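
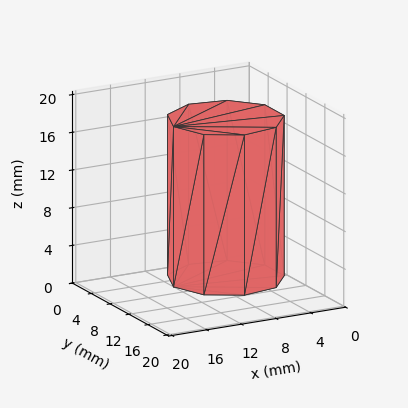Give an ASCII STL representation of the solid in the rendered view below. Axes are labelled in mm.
Reading the render: the shape is a regular 9-sided prism (a cylinder approximated with 9 flat sides), circumscribed radius ≈ 6 mm, height ≈ 17 mm (dimensions read to the nearest mm from the axis ticks). For the STL, each face is triangulated and given an outward normal.

solid part
  facet normal 0.0000 0.0000 -1.0000
    outer loop
      vertex 7.042 11.909 0.000
      vertex 10.596 9.857 0.000
      vertex 12.000 6.000 0.000
    endloop
  endfacet
  facet normal 0.0000 0.0000 -1.0000
    outer loop
      vertex 3.000 11.196 0.000
      vertex 7.042 11.909 0.000
      vertex 12.000 6.000 0.000
    endloop
  endfacet
  facet normal 0.0000 0.0000 -1.0000
    outer loop
      vertex 0.362 8.052 0.000
      vertex 3.000 11.196 0.000
      vertex 12.000 6.000 0.000
    endloop
  endfacet
  facet normal 0.0000 0.0000 -1.0000
    outer loop
      vertex 0.362 3.948 0.000
      vertex 0.362 8.052 0.000
      vertex 12.000 6.000 0.000
    endloop
  endfacet
  facet normal 0.0000 0.0000 -1.0000
    outer loop
      vertex 3.000 0.804 0.000
      vertex 0.362 3.948 0.000
      vertex 12.000 6.000 0.000
    endloop
  endfacet
  facet normal 0.0000 0.0000 -1.0000
    outer loop
      vertex 7.042 0.091 0.000
      vertex 3.000 0.804 0.000
      vertex 12.000 6.000 0.000
    endloop
  endfacet
  facet normal 0.0000 0.0000 -1.0000
    outer loop
      vertex 10.596 2.143 0.000
      vertex 7.042 0.091 0.000
      vertex 12.000 6.000 0.000
    endloop
  endfacet
  facet normal 0.0000 0.0000 1.0000
    outer loop
      vertex 12.000 6.000 17.000
      vertex 10.596 9.857 17.000
      vertex 7.042 11.909 17.000
    endloop
  endfacet
  facet normal 0.0000 0.0000 1.0000
    outer loop
      vertex 12.000 6.000 17.000
      vertex 7.042 11.909 17.000
      vertex 3.000 11.196 17.000
    endloop
  endfacet
  facet normal 0.0000 0.0000 1.0000
    outer loop
      vertex 12.000 6.000 17.000
      vertex 3.000 11.196 17.000
      vertex 0.362 8.052 17.000
    endloop
  endfacet
  facet normal 0.0000 0.0000 1.0000
    outer loop
      vertex 12.000 6.000 17.000
      vertex 0.362 8.052 17.000
      vertex 0.362 3.948 17.000
    endloop
  endfacet
  facet normal 0.0000 0.0000 1.0000
    outer loop
      vertex 12.000 6.000 17.000
      vertex 0.362 3.948 17.000
      vertex 3.000 0.804 17.000
    endloop
  endfacet
  facet normal 0.0000 0.0000 1.0000
    outer loop
      vertex 12.000 6.000 17.000
      vertex 3.000 0.804 17.000
      vertex 7.042 0.091 17.000
    endloop
  endfacet
  facet normal 0.0000 0.0000 1.0000
    outer loop
      vertex 12.000 6.000 17.000
      vertex 7.042 0.091 17.000
      vertex 10.596 2.143 17.000
    endloop
  endfacet
  facet normal 0.9397 0.3421 0.0000
    outer loop
      vertex 12.000 6.000 0.000
      vertex 10.596 9.857 0.000
      vertex 10.596 9.857 17.000
    endloop
  endfacet
  facet normal 0.9397 0.3421 0.0000
    outer loop
      vertex 12.000 6.000 0.000
      vertex 10.596 9.857 17.000
      vertex 12.000 6.000 17.000
    endloop
  endfacet
  facet normal 0.5000 0.8660 0.0000
    outer loop
      vertex 10.596 9.857 0.000
      vertex 7.042 11.909 0.000
      vertex 7.042 11.909 17.000
    endloop
  endfacet
  facet normal 0.5000 0.8660 0.0000
    outer loop
      vertex 10.596 9.857 0.000
      vertex 7.042 11.909 17.000
      vertex 10.596 9.857 17.000
    endloop
  endfacet
  facet normal -0.1737 0.9848 0.0000
    outer loop
      vertex 7.042 11.909 0.000
      vertex 3.000 11.196 0.000
      vertex 3.000 11.196 17.000
    endloop
  endfacet
  facet normal -0.1737 0.9848 0.0000
    outer loop
      vertex 7.042 11.909 0.000
      vertex 3.000 11.196 17.000
      vertex 7.042 11.909 17.000
    endloop
  endfacet
  facet normal -0.7661 0.6428 0.0000
    outer loop
      vertex 3.000 11.196 0.000
      vertex 0.362 8.052 0.000
      vertex 0.362 8.052 17.000
    endloop
  endfacet
  facet normal -0.7661 0.6428 0.0000
    outer loop
      vertex 3.000 11.196 0.000
      vertex 0.362 8.052 17.000
      vertex 3.000 11.196 17.000
    endloop
  endfacet
  facet normal -1.0000 0.0000 0.0000
    outer loop
      vertex 0.362 8.052 0.000
      vertex 0.362 3.948 0.000
      vertex 0.362 3.948 17.000
    endloop
  endfacet
  facet normal -1.0000 0.0000 0.0000
    outer loop
      vertex 0.362 8.052 0.000
      vertex 0.362 3.948 17.000
      vertex 0.362 8.052 17.000
    endloop
  endfacet
  facet normal -0.7661 -0.6428 0.0000
    outer loop
      vertex 0.362 3.948 0.000
      vertex 3.000 0.804 0.000
      vertex 3.000 0.804 17.000
    endloop
  endfacet
  facet normal -0.7661 -0.6428 0.0000
    outer loop
      vertex 0.362 3.948 0.000
      vertex 3.000 0.804 17.000
      vertex 0.362 3.948 17.000
    endloop
  endfacet
  facet normal -0.1737 -0.9848 0.0000
    outer loop
      vertex 3.000 0.804 0.000
      vertex 7.042 0.091 0.000
      vertex 7.042 0.091 17.000
    endloop
  endfacet
  facet normal -0.1737 -0.9848 0.0000
    outer loop
      vertex 3.000 0.804 0.000
      vertex 7.042 0.091 17.000
      vertex 3.000 0.804 17.000
    endloop
  endfacet
  facet normal 0.5000 -0.8660 0.0000
    outer loop
      vertex 7.042 0.091 0.000
      vertex 10.596 2.143 0.000
      vertex 10.596 2.143 17.000
    endloop
  endfacet
  facet normal 0.5000 -0.8660 0.0000
    outer loop
      vertex 7.042 0.091 0.000
      vertex 10.596 2.143 17.000
      vertex 7.042 0.091 17.000
    endloop
  endfacet
  facet normal 0.9397 -0.3421 0.0000
    outer loop
      vertex 10.596 2.143 0.000
      vertex 12.000 6.000 0.000
      vertex 12.000 6.000 17.000
    endloop
  endfacet
  facet normal 0.9397 -0.3421 0.0000
    outer loop
      vertex 10.596 2.143 0.000
      vertex 12.000 6.000 17.000
      vertex 10.596 2.143 17.000
    endloop
  endfacet
endsolid part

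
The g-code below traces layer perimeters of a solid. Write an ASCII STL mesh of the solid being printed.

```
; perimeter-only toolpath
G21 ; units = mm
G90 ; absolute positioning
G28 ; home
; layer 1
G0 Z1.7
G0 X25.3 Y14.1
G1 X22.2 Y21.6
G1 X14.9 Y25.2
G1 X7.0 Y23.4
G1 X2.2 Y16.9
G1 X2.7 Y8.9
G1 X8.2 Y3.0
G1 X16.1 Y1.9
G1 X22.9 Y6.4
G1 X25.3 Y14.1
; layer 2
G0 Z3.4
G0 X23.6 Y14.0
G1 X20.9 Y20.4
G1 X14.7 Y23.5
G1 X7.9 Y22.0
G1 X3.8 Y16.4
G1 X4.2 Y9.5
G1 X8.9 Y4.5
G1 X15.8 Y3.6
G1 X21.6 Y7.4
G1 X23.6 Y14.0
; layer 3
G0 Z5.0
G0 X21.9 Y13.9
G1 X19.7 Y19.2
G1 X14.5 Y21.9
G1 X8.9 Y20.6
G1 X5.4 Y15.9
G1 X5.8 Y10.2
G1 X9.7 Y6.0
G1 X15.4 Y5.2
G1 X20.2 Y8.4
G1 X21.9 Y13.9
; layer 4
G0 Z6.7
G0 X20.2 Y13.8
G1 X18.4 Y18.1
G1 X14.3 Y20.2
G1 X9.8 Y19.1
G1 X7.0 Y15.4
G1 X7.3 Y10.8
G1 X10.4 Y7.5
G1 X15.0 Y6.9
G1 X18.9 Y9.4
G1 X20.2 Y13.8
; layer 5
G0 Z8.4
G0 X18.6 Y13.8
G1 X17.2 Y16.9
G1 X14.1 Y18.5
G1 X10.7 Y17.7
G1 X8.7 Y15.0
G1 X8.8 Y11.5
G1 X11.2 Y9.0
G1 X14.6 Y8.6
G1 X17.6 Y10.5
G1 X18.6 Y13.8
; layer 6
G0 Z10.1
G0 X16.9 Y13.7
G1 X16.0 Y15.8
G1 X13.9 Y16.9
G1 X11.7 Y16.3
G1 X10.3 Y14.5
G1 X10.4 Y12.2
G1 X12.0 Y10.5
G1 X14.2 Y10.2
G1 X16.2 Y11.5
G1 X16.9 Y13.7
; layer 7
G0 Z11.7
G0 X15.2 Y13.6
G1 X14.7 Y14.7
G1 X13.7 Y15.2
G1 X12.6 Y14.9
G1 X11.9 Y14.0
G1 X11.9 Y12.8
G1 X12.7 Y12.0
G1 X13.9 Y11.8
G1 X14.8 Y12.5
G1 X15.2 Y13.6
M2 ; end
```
solid part
  facet normal 0.0000 0.0000 -1.0000
    outer loop
      vertex 15.1 26.9 0.0
      vertex 23.4 22.7 0.0
      vertex 27.0 14.2 0.0
    endloop
  endfacet
  facet normal 0.0000 0.0000 -1.0000
    outer loop
      vertex 6.1 24.8 0.0
      vertex 15.1 26.9 0.0
      vertex 27.0 14.2 0.0
    endloop
  endfacet
  facet normal 0.0000 0.0000 -1.0000
    outer loop
      vertex 0.6 17.4 0.0
      vertex 6.1 24.8 0.0
      vertex 27.0 14.2 0.0
    endloop
  endfacet
  facet normal 0.0000 0.0000 -1.0000
    outer loop
      vertex 1.1 8.2 0.0
      vertex 0.6 17.4 0.0
      vertex 27.0 14.2 0.0
    endloop
  endfacet
  facet normal 0.0000 0.0000 -1.0000
    outer loop
      vertex 7.4 1.5 0.0
      vertex 1.1 8.2 0.0
      vertex 27.0 14.2 0.0
    endloop
  endfacet
  facet normal 0.0000 0.0000 -1.0000
    outer loop
      vertex 16.5 0.3 0.0
      vertex 7.4 1.5 0.0
      vertex 27.0 14.2 0.0
    endloop
  endfacet
  facet normal 0.0000 0.0000 -1.0000
    outer loop
      vertex 24.3 5.4 0.0
      vertex 16.5 0.3 0.0
      vertex 27.0 14.2 0.0
    endloop
  endfacet
  facet normal 0.6682 0.2830 0.6880
    outer loop
      vertex 27.0 14.2 0.0
      vertex 23.4 22.7 0.0
      vertex 13.5 13.5 13.4
    endloop
  endfacet
  facet normal 0.3280 0.6481 0.6873
    outer loop
      vertex 23.4 22.7 0.0
      vertex 15.1 26.9 0.0
      vertex 13.5 13.5 13.4
    endloop
  endfacet
  facet normal -0.1650 0.7072 0.6875
    outer loop
      vertex 15.1 26.9 0.0
      vertex 6.1 24.8 0.0
      vertex 13.5 13.5 13.4
    endloop
  endfacet
  facet normal -0.5830 0.4333 0.6873
    outer loop
      vertex 6.1 24.8 0.0
      vertex 0.6 17.4 0.0
      vertex 13.5 13.5 13.4
    endloop
  endfacet
  facet normal -0.7256 -0.0394 0.6870
    outer loop
      vertex 0.6 17.4 0.0
      vertex 1.1 8.2 0.0
      vertex 13.5 13.5 13.4
    endloop
  endfacet
  facet normal -0.5295 -0.4979 0.6869
    outer loop
      vertex 1.1 8.2 0.0
      vertex 7.4 1.5 0.0
      vertex 13.5 13.5 13.4
    endloop
  endfacet
  facet normal -0.0949 -0.7197 0.6877
    outer loop
      vertex 7.4 1.5 0.0
      vertex 16.5 0.3 0.0
      vertex 13.5 13.5 13.4
    endloop
  endfacet
  facet normal 0.3974 -0.6077 0.6876
    outer loop
      vertex 16.5 0.3 0.0
      vertex 24.3 5.4 0.0
      vertex 13.5 13.5 13.4
    endloop
  endfacet
  facet normal 0.6939 -0.2129 0.6879
    outer loop
      vertex 24.3 5.4 0.0
      vertex 27.0 14.2 0.0
      vertex 13.5 13.5 13.4
    endloop
  endfacet
endsolid part

The G0 Z moves step by Δz≈1.7 mm. The G1 loops shrink linearly with z, so the solid tapers from its base footprint up to z≈13.4. Closing with a flat bottom cap and the tapered top and triangulating gives 16 facets — a regular 9-sided pyramid, base circumscribed radius ≈ 13.5 mm, apex at z ≈ 13.4 mm.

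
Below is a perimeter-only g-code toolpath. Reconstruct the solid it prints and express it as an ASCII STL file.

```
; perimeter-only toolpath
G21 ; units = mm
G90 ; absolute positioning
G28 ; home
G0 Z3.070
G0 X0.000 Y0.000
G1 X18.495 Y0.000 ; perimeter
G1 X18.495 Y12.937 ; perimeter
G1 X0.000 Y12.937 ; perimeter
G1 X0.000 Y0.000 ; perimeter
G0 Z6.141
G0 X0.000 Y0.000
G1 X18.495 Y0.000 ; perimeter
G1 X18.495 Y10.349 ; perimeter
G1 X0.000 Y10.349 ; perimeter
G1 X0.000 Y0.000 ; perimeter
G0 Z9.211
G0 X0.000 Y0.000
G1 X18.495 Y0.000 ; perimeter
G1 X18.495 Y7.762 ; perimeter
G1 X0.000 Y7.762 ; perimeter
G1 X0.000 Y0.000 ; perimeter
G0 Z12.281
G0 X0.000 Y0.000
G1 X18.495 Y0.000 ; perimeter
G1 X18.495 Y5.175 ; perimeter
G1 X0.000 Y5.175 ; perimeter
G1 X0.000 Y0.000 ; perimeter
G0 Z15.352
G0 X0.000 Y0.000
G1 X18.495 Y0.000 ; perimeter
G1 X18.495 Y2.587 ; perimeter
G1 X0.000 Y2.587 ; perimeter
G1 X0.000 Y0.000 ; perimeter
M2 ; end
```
solid part
  facet normal 0.0000 0.0000 -1.0000
    outer loop
      vertex 18.495 15.524 0.000
      vertex 18.495 0.000 0.000
      vertex 0.000 0.000 0.000
    endloop
  endfacet
  facet normal 0.0000 0.0000 -1.0000
    outer loop
      vertex 0.000 15.524 0.000
      vertex 18.495 15.524 0.000
      vertex 0.000 0.000 0.000
    endloop
  endfacet
  facet normal 0.0000 -1.0000 0.0000
    outer loop
      vertex 0.000 0.000 0.000
      vertex 18.495 0.000 0.000
      vertex 18.495 0.000 18.422
    endloop
  endfacet
  facet normal 0.0000 -1.0000 0.0000
    outer loop
      vertex 0.000 0.000 0.000
      vertex 18.495 0.000 18.422
      vertex 0.000 0.000 18.422
    endloop
  endfacet
  facet normal 0.0000 0.7647 0.6444
    outer loop
      vertex 0.000 0.000 18.422
      vertex 18.495 0.000 18.422
      vertex 18.495 15.524 0.000
    endloop
  endfacet
  facet normal 0.0000 0.7647 0.6444
    outer loop
      vertex 0.000 0.000 18.422
      vertex 18.495 15.524 0.000
      vertex 0.000 15.524 0.000
    endloop
  endfacet
  facet normal -1.0000 0.0000 0.0000
    outer loop
      vertex 0.000 0.000 18.422
      vertex 0.000 15.524 0.000
      vertex 0.000 0.000 0.000
    endloop
  endfacet
  facet normal 1.0000 0.0000 0.0000
    outer loop
      vertex 18.495 0.000 0.000
      vertex 18.495 15.524 0.000
      vertex 18.495 0.000 18.422
    endloop
  endfacet
endsolid part

The G0 Z moves step by Δz≈3.070 mm. The G1 loops shrink linearly with z, so the solid tapers from its base footprint up to z≈18.4. Closing with a flat bottom cap and the tapered top and triangulating gives 8 facets — a wedge (ramp): 18.5 × 15.5 mm base, rising to 18.4 mm along the y=0 edge and sloping linearly to z=0 at y=15.5.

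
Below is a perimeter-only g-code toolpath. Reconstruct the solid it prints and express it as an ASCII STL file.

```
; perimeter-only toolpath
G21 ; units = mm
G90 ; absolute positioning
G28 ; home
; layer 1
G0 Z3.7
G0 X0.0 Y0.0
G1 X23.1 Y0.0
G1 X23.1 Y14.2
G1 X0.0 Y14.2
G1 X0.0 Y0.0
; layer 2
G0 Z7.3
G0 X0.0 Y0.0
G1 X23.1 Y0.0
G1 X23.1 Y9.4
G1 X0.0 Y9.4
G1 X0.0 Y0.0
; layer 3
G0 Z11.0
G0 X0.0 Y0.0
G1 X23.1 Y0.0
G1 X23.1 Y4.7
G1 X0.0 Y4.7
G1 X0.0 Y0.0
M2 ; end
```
solid part
  facet normal 0.0000 0.0000 -1.0000
    outer loop
      vertex 23.1 18.9 0.0
      vertex 23.1 0.0 0.0
      vertex 0.0 0.0 0.0
    endloop
  endfacet
  facet normal 0.0000 0.0000 -1.0000
    outer loop
      vertex 0.0 18.9 0.0
      vertex 23.1 18.9 0.0
      vertex 0.0 0.0 0.0
    endloop
  endfacet
  facet normal 0.0000 -1.0000 0.0000
    outer loop
      vertex 0.0 0.0 0.0
      vertex 23.1 0.0 0.0
      vertex 23.1 0.0 14.7
    endloop
  endfacet
  facet normal 0.0000 -1.0000 0.0000
    outer loop
      vertex 0.0 0.0 0.0
      vertex 23.1 0.0 14.7
      vertex 0.0 0.0 14.7
    endloop
  endfacet
  facet normal 0.0000 0.6139 0.7894
    outer loop
      vertex 0.0 0.0 14.7
      vertex 23.1 0.0 14.7
      vertex 23.1 18.9 0.0
    endloop
  endfacet
  facet normal 0.0000 0.6139 0.7894
    outer loop
      vertex 0.0 0.0 14.7
      vertex 23.1 18.9 0.0
      vertex 0.0 18.9 0.0
    endloop
  endfacet
  facet normal -1.0000 0.0000 0.0000
    outer loop
      vertex 0.0 0.0 14.7
      vertex 0.0 18.9 0.0
      vertex 0.0 0.0 0.0
    endloop
  endfacet
  facet normal 1.0000 0.0000 0.0000
    outer loop
      vertex 23.1 0.0 0.0
      vertex 23.1 18.9 0.0
      vertex 23.1 0.0 14.7
    endloop
  endfacet
endsolid part

The G0 Z moves step by Δz≈3.7 mm. The G1 loops shrink linearly with z, so the solid tapers from its base footprint up to z≈14.7. Closing with a flat bottom cap and the tapered top and triangulating gives 8 facets — a wedge (ramp): 23.1 × 18.9 mm base, rising to 14.7 mm along the y=0 edge and sloping linearly to z=0 at y=18.9.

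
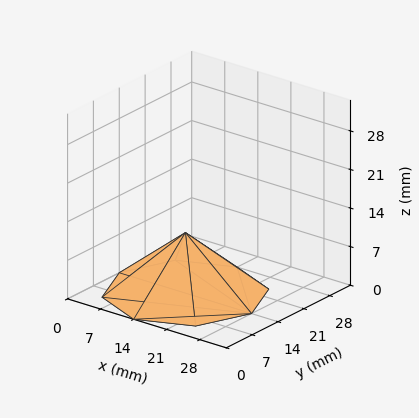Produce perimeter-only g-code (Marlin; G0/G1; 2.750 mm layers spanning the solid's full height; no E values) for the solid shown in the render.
Reading the render: the shape is a regular 8-sided pyramid, base circumscribed radius ≈ 14 mm, apex at z ≈ 11 mm (dimensions read to the nearest mm from the axis ticks). For the g-code, the solid's height is divided into equal slices at the stated Δz and each level perimeter traced with G1 moves after a G0 lift.

; perimeter-only toolpath
G21 ; units = mm
G90 ; absolute positioning
G28 ; home
; layer 1
G0 Z2.750
G0 X24.500 Y14.000
G1 X21.424 Y21.424
G1 X14.000 Y24.500
G1 X6.576 Y21.424
G1 X3.500 Y14.000
G1 X6.576 Y6.576
G1 X14.000 Y3.500
G1 X21.424 Y6.576
G1 X24.500 Y14.000
; layer 2
G0 Z5.500
G0 X21.000 Y14.000
G1 X18.950 Y18.950
G1 X14.000 Y21.000
G1 X9.050 Y18.950
G1 X7.000 Y14.000
G1 X9.050 Y9.050
G1 X14.000 Y7.000
G1 X18.950 Y9.050
G1 X21.000 Y14.000
; layer 3
G0 Z8.250
G0 X17.500 Y14.000
G1 X16.475 Y16.475
G1 X14.000 Y17.500
G1 X11.525 Y16.475
G1 X10.500 Y14.000
G1 X11.525 Y11.525
G1 X14.000 Y10.500
G1 X16.475 Y11.525
G1 X17.500 Y14.000
M2 ; end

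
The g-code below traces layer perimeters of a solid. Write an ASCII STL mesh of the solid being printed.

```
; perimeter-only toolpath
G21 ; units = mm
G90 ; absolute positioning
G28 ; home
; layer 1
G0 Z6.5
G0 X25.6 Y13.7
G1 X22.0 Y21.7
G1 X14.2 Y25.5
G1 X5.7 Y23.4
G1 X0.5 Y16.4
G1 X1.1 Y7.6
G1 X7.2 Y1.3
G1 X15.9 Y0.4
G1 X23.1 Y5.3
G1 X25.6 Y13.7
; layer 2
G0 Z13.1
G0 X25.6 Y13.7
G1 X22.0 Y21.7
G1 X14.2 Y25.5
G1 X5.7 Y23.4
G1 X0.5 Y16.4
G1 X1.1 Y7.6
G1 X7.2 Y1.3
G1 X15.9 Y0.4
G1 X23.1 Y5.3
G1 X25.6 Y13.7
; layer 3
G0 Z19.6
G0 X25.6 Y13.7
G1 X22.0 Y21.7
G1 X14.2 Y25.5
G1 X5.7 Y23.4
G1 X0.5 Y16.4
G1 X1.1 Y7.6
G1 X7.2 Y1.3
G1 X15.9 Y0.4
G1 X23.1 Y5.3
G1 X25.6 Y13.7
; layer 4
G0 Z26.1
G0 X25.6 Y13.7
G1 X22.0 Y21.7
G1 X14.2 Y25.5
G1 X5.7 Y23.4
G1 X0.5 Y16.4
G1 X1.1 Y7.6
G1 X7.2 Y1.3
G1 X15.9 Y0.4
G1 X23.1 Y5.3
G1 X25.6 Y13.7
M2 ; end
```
solid part
  facet normal 0.0000 0.0000 -1.0000
    outer loop
      vertex 14.2 25.5 0.0
      vertex 22.0 21.7 0.0
      vertex 25.6 13.7 0.0
    endloop
  endfacet
  facet normal 0.0000 0.0000 -1.0000
    outer loop
      vertex 5.7 23.4 0.0
      vertex 14.2 25.5 0.0
      vertex 25.6 13.7 0.0
    endloop
  endfacet
  facet normal 0.0000 0.0000 -1.0000
    outer loop
      vertex 0.5 16.4 0.0
      vertex 5.7 23.4 0.0
      vertex 25.6 13.7 0.0
    endloop
  endfacet
  facet normal 0.0000 0.0000 -1.0000
    outer loop
      vertex 1.1 7.6 0.0
      vertex 0.5 16.4 0.0
      vertex 25.6 13.7 0.0
    endloop
  endfacet
  facet normal 0.0000 0.0000 -1.0000
    outer loop
      vertex 7.2 1.3 0.0
      vertex 1.1 7.6 0.0
      vertex 25.6 13.7 0.0
    endloop
  endfacet
  facet normal 0.0000 0.0000 -1.0000
    outer loop
      vertex 15.9 0.4 0.0
      vertex 7.2 1.3 0.0
      vertex 25.6 13.7 0.0
    endloop
  endfacet
  facet normal 0.0000 0.0000 -1.0000
    outer loop
      vertex 23.1 5.3 0.0
      vertex 15.9 0.4 0.0
      vertex 25.6 13.7 0.0
    endloop
  endfacet
  facet normal 0.0000 0.0000 1.0000
    outer loop
      vertex 25.6 13.7 26.1
      vertex 22.0 21.7 26.1
      vertex 14.2 25.5 26.1
    endloop
  endfacet
  facet normal 0.0000 0.0000 1.0000
    outer loop
      vertex 25.6 13.7 26.1
      vertex 14.2 25.5 26.1
      vertex 5.7 23.4 26.1
    endloop
  endfacet
  facet normal 0.0000 0.0000 1.0000
    outer loop
      vertex 25.6 13.7 26.1
      vertex 5.7 23.4 26.1
      vertex 0.5 16.4 26.1
    endloop
  endfacet
  facet normal 0.0000 0.0000 1.0000
    outer loop
      vertex 25.6 13.7 26.1
      vertex 0.5 16.4 26.1
      vertex 1.1 7.6 26.1
    endloop
  endfacet
  facet normal 0.0000 0.0000 1.0000
    outer loop
      vertex 25.6 13.7 26.1
      vertex 1.1 7.6 26.1
      vertex 7.2 1.3 26.1
    endloop
  endfacet
  facet normal 0.0000 0.0000 1.0000
    outer loop
      vertex 25.6 13.7 26.1
      vertex 7.2 1.3 26.1
      vertex 15.9 0.4 26.1
    endloop
  endfacet
  facet normal 0.0000 0.0000 1.0000
    outer loop
      vertex 25.6 13.7 26.1
      vertex 15.9 0.4 26.1
      vertex 23.1 5.3 26.1
    endloop
  endfacet
  facet normal 0.9119 0.4104 0.0000
    outer loop
      vertex 25.6 13.7 0.0
      vertex 22.0 21.7 0.0
      vertex 22.0 21.7 26.1
    endloop
  endfacet
  facet normal 0.9119 0.4104 0.0000
    outer loop
      vertex 25.6 13.7 0.0
      vertex 22.0 21.7 26.1
      vertex 25.6 13.7 26.1
    endloop
  endfacet
  facet normal 0.4380 0.8990 0.0000
    outer loop
      vertex 22.0 21.7 0.0
      vertex 14.2 25.5 0.0
      vertex 14.2 25.5 26.1
    endloop
  endfacet
  facet normal 0.4380 0.8990 0.0000
    outer loop
      vertex 22.0 21.7 0.0
      vertex 14.2 25.5 26.1
      vertex 22.0 21.7 26.1
    endloop
  endfacet
  facet normal -0.2398 0.9708 0.0000
    outer loop
      vertex 14.2 25.5 0.0
      vertex 5.7 23.4 0.0
      vertex 5.7 23.4 26.1
    endloop
  endfacet
  facet normal -0.2398 0.9708 0.0000
    outer loop
      vertex 14.2 25.5 0.0
      vertex 5.7 23.4 26.1
      vertex 14.2 25.5 26.1
    endloop
  endfacet
  facet normal -0.8027 0.5963 0.0000
    outer loop
      vertex 5.7 23.4 0.0
      vertex 0.5 16.4 0.0
      vertex 0.5 16.4 26.1
    endloop
  endfacet
  facet normal -0.8027 0.5963 0.0000
    outer loop
      vertex 5.7 23.4 0.0
      vertex 0.5 16.4 26.1
      vertex 5.7 23.4 26.1
    endloop
  endfacet
  facet normal -0.9977 -0.0680 0.0000
    outer loop
      vertex 0.5 16.4 0.0
      vertex 1.1 7.6 0.0
      vertex 1.1 7.6 26.1
    endloop
  endfacet
  facet normal -0.9977 -0.0680 0.0000
    outer loop
      vertex 0.5 16.4 0.0
      vertex 1.1 7.6 26.1
      vertex 0.5 16.4 26.1
    endloop
  endfacet
  facet normal -0.7184 -0.6956 0.0000
    outer loop
      vertex 1.1 7.6 0.0
      vertex 7.2 1.3 0.0
      vertex 7.2 1.3 26.1
    endloop
  endfacet
  facet normal -0.7184 -0.6956 0.0000
    outer loop
      vertex 1.1 7.6 0.0
      vertex 7.2 1.3 26.1
      vertex 1.1 7.6 26.1
    endloop
  endfacet
  facet normal -0.1029 -0.9947 0.0000
    outer loop
      vertex 7.2 1.3 0.0
      vertex 15.9 0.4 0.0
      vertex 15.9 0.4 26.1
    endloop
  endfacet
  facet normal -0.1029 -0.9947 0.0000
    outer loop
      vertex 7.2 1.3 0.0
      vertex 15.9 0.4 26.1
      vertex 7.2 1.3 26.1
    endloop
  endfacet
  facet normal 0.5626 -0.8267 0.0000
    outer loop
      vertex 15.9 0.4 0.0
      vertex 23.1 5.3 0.0
      vertex 23.1 5.3 26.1
    endloop
  endfacet
  facet normal 0.5626 -0.8267 0.0000
    outer loop
      vertex 15.9 0.4 0.0
      vertex 23.1 5.3 26.1
      vertex 15.9 0.4 26.1
    endloop
  endfacet
  facet normal 0.9585 -0.2853 0.0000
    outer loop
      vertex 23.1 5.3 0.0
      vertex 25.6 13.7 0.0
      vertex 25.6 13.7 26.1
    endloop
  endfacet
  facet normal 0.9585 -0.2853 0.0000
    outer loop
      vertex 23.1 5.3 0.0
      vertex 25.6 13.7 26.1
      vertex 23.1 5.3 26.1
    endloop
  endfacet
endsolid part

The G0 Z moves step by Δz≈6.5 mm. Every layer's G1 loop is the same polygon, so the solid is a straight extrusion of it from z=0 to z≈26.1. Closing with flat bottom and top caps and triangulating gives 32 facets — a regular 9-sided prism (a cylinder approximated with 9 flat sides), circumscribed radius ≈ 12.8 mm, height ≈ 26.1 mm.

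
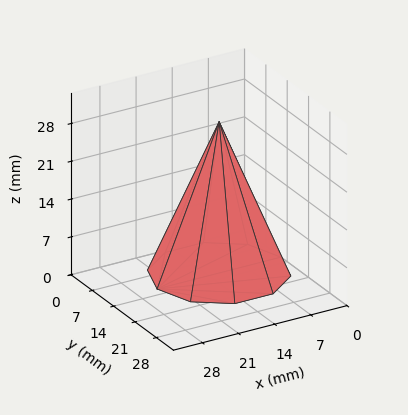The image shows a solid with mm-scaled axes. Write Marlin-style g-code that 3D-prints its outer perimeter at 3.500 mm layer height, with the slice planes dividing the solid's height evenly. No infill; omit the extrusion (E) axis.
Reading the render: the shape is a regular 10-sided pyramid, base circumscribed radius ≈ 12 mm, apex at z ≈ 28 mm (dimensions read to the nearest mm from the axis ticks). For the g-code, the solid's height is divided into equal slices at the stated Δz and each level perimeter traced with G1 moves after a G0 lift.

; perimeter-only toolpath
G21 ; units = mm
G90 ; absolute positioning
G28 ; home
; layer 1
G0 Z3.500
G0 X22.500 Y12.000
G1 X20.494 Y18.171
G1 X15.245 Y21.986
G1 X8.755 Y21.986
G1 X3.505 Y18.171
G1 X1.500 Y12.000
G1 X3.505 Y5.829
G1 X8.755 Y2.014
G1 X15.245 Y2.014
G1 X20.494 Y5.829
G1 X22.500 Y12.000
; layer 2
G0 Z7.000
G0 X21.000 Y12.000
G1 X19.281 Y17.290
G1 X14.781 Y20.560
G1 X9.219 Y20.560
G1 X4.719 Y17.290
G1 X3.000 Y12.000
G1 X4.719 Y6.710
G1 X9.219 Y3.440
G1 X14.781 Y3.440
G1 X19.281 Y6.710
G1 X21.000 Y12.000
; layer 3
G0 Z10.500
G0 X19.500 Y12.000
G1 X18.067 Y16.408
G1 X14.318 Y19.133
G1 X9.683 Y19.133
G1 X5.933 Y16.408
G1 X4.500 Y12.000
G1 X5.933 Y7.592
G1 X9.683 Y4.867
G1 X14.318 Y4.867
G1 X18.067 Y7.592
G1 X19.500 Y12.000
; layer 4
G0 Z14.000
G0 X18.000 Y12.000
G1 X16.854 Y15.527
G1 X13.854 Y17.706
G1 X10.146 Y17.706
G1 X7.146 Y15.527
G1 X6.000 Y12.000
G1 X7.146 Y8.473
G1 X10.146 Y6.293
G1 X13.854 Y6.293
G1 X16.854 Y8.473
G1 X18.000 Y12.000
; layer 5
G0 Z17.500
G0 X16.500 Y12.000
G1 X15.640 Y14.645
G1 X13.390 Y16.280
G1 X10.610 Y16.280
G1 X8.360 Y14.645
G1 X7.500 Y12.000
G1 X8.360 Y9.355
G1 X10.610 Y7.720
G1 X13.390 Y7.720
G1 X15.640 Y9.355
G1 X16.500 Y12.000
; layer 6
G0 Z21.000
G0 X15.000 Y12.000
G1 X14.427 Y13.763
G1 X12.927 Y14.853
G1 X11.073 Y14.853
G1 X9.573 Y13.763
G1 X9.000 Y12.000
G1 X9.573 Y10.237
G1 X11.073 Y9.147
G1 X12.927 Y9.147
G1 X14.427 Y10.237
G1 X15.000 Y12.000
; layer 7
G0 Z24.500
G0 X13.500 Y12.000
G1 X13.213 Y12.882
G1 X12.463 Y13.427
G1 X11.537 Y13.427
G1 X10.787 Y12.882
G1 X10.500 Y12.000
G1 X10.787 Y11.118
G1 X11.537 Y10.573
G1 X12.463 Y10.573
G1 X13.213 Y11.118
G1 X13.500 Y12.000
M2 ; end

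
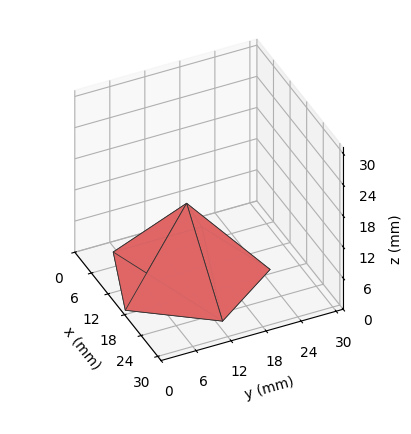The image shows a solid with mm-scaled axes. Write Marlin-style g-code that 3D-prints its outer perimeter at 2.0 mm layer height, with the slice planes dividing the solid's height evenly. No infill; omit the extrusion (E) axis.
Reading the render: the shape is a regular 5-sided pyramid, base circumscribed radius ≈ 13 mm, apex at z ≈ 14 mm (dimensions read to the nearest mm from the axis ticks). For the g-code, the solid's height is divided into equal slices at the stated Δz and each level perimeter traced with G1 moves after a G0 lift.

; perimeter-only toolpath
G21 ; units = mm
G90 ; absolute positioning
G28 ; home
; layer 1
G0 Z2.0
G0 X24.1 Y13.0
G1 X16.4 Y23.6
G1 X4.0 Y19.5
G1 X4.0 Y6.5
G1 X16.4 Y2.4
G1 X24.1 Y13.0
; layer 2
G0 Z4.0
G0 X22.3 Y13.0
G1 X15.9 Y21.9
G1 X5.5 Y18.4
G1 X5.5 Y7.6
G1 X15.9 Y4.1
G1 X22.3 Y13.0
; layer 3
G0 Z6.0
G0 X20.4 Y13.0
G1 X15.3 Y20.1
G1 X7.0 Y17.3
G1 X7.0 Y8.7
G1 X15.3 Y5.9
G1 X20.4 Y13.0
; layer 4
G0 Z8.0
G0 X18.6 Y13.0
G1 X14.7 Y18.3
G1 X8.5 Y16.3
G1 X8.5 Y9.7
G1 X14.7 Y7.7
G1 X18.6 Y13.0
; layer 5
G0 Z10.0
G0 X16.7 Y13.0
G1 X14.1 Y16.5
G1 X10.0 Y15.2
G1 X10.0 Y10.8
G1 X14.1 Y9.5
G1 X16.7 Y13.0
; layer 6
G0 Z12.0
G0 X14.9 Y13.0
G1 X13.6 Y14.8
G1 X11.5 Y14.1
G1 X11.5 Y11.9
G1 X13.6 Y11.2
G1 X14.9 Y13.0
M2 ; end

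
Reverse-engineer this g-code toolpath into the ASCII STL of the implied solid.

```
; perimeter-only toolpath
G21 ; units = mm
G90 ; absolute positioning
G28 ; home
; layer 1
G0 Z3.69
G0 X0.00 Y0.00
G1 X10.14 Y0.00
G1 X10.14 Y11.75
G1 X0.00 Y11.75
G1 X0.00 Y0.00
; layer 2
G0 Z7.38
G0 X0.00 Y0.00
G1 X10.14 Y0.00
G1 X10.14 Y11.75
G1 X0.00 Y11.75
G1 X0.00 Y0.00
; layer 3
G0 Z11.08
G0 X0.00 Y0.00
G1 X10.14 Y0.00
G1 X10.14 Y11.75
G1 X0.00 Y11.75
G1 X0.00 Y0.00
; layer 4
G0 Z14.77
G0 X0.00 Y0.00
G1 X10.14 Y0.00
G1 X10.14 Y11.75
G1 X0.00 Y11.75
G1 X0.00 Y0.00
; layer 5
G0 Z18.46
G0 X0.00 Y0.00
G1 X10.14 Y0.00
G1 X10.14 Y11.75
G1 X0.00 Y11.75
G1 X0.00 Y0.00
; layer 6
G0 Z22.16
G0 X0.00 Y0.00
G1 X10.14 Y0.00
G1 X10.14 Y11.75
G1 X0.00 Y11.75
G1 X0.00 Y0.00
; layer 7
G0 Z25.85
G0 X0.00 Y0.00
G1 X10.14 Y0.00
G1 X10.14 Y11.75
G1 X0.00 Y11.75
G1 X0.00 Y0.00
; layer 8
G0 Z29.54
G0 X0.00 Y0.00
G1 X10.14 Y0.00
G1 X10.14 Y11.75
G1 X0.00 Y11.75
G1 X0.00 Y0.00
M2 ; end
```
solid part
  facet normal 0.0000 0.0000 -1.0000
    outer loop
      vertex 10.14 11.75 0.00
      vertex 10.14 0.00 0.00
      vertex 0.00 0.00 0.00
    endloop
  endfacet
  facet normal 0.0000 0.0000 -1.0000
    outer loop
      vertex 0.00 11.75 0.00
      vertex 10.14 11.75 0.00
      vertex 0.00 0.00 0.00
    endloop
  endfacet
  facet normal 0.0000 0.0000 1.0000
    outer loop
      vertex 0.00 0.00 29.54
      vertex 10.14 0.00 29.54
      vertex 10.14 11.75 29.54
    endloop
  endfacet
  facet normal 0.0000 0.0000 1.0000
    outer loop
      vertex 0.00 0.00 29.54
      vertex 10.14 11.75 29.54
      vertex 0.00 11.75 29.54
    endloop
  endfacet
  facet normal 0.0000 -1.0000 0.0000
    outer loop
      vertex 0.00 0.00 0.00
      vertex 10.14 0.00 0.00
      vertex 10.14 0.00 29.54
    endloop
  endfacet
  facet normal 0.0000 -1.0000 0.0000
    outer loop
      vertex 0.00 0.00 0.00
      vertex 10.14 0.00 29.54
      vertex 0.00 0.00 29.54
    endloop
  endfacet
  facet normal 0.0000 1.0000 0.0000
    outer loop
      vertex 10.14 11.75 29.54
      vertex 10.14 11.75 0.00
      vertex 0.00 11.75 0.00
    endloop
  endfacet
  facet normal 0.0000 1.0000 0.0000
    outer loop
      vertex 0.00 11.75 29.54
      vertex 10.14 11.75 29.54
      vertex 0.00 11.75 0.00
    endloop
  endfacet
  facet normal -1.0000 0.0000 0.0000
    outer loop
      vertex 0.00 11.75 29.54
      vertex 0.00 11.75 0.00
      vertex 0.00 0.00 0.00
    endloop
  endfacet
  facet normal -1.0000 0.0000 0.0000
    outer loop
      vertex 0.00 0.00 29.54
      vertex 0.00 11.75 29.54
      vertex 0.00 0.00 0.00
    endloop
  endfacet
  facet normal 1.0000 0.0000 0.0000
    outer loop
      vertex 10.14 0.00 0.00
      vertex 10.14 11.75 0.00
      vertex 10.14 11.75 29.54
    endloop
  endfacet
  facet normal 1.0000 0.0000 0.0000
    outer loop
      vertex 10.14 0.00 0.00
      vertex 10.14 11.75 29.54
      vertex 10.14 0.00 29.54
    endloop
  endfacet
endsolid part

The G0 Z moves step by Δz≈3.69 mm. Every layer's G1 loop is the same polygon, so the solid is a straight extrusion of it from z=0 to z≈29.5. Closing with flat bottom and top caps and triangulating gives 12 facets — a rectangular box, roughly 10.1 × 11.8 mm footprint and 29.5 mm tall.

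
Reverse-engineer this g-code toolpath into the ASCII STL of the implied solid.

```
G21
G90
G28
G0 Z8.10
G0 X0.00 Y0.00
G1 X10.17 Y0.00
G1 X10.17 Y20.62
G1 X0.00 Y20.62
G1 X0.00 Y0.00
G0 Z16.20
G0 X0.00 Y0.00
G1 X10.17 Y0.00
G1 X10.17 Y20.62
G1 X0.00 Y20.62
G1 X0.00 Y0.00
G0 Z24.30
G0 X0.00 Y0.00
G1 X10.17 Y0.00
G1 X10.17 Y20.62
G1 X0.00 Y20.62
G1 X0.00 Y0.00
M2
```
solid part
  facet normal 0.0000 0.0000 -1.0000
    outer loop
      vertex 10.17 20.62 0.00
      vertex 10.17 0.00 0.00
      vertex 0.00 0.00 0.00
    endloop
  endfacet
  facet normal 0.0000 0.0000 -1.0000
    outer loop
      vertex 0.00 20.62 0.00
      vertex 10.17 20.62 0.00
      vertex 0.00 0.00 0.00
    endloop
  endfacet
  facet normal 0.0000 0.0000 1.0000
    outer loop
      vertex 0.00 0.00 24.30
      vertex 10.17 0.00 24.30
      vertex 10.17 20.62 24.30
    endloop
  endfacet
  facet normal 0.0000 0.0000 1.0000
    outer loop
      vertex 0.00 0.00 24.30
      vertex 10.17 20.62 24.30
      vertex 0.00 20.62 24.30
    endloop
  endfacet
  facet normal 0.0000 -1.0000 0.0000
    outer loop
      vertex 0.00 0.00 0.00
      vertex 10.17 0.00 0.00
      vertex 10.17 0.00 24.30
    endloop
  endfacet
  facet normal 0.0000 -1.0000 0.0000
    outer loop
      vertex 0.00 0.00 0.00
      vertex 10.17 0.00 24.30
      vertex 0.00 0.00 24.30
    endloop
  endfacet
  facet normal 0.0000 1.0000 0.0000
    outer loop
      vertex 10.17 20.62 24.30
      vertex 10.17 20.62 0.00
      vertex 0.00 20.62 0.00
    endloop
  endfacet
  facet normal 0.0000 1.0000 0.0000
    outer loop
      vertex 0.00 20.62 24.30
      vertex 10.17 20.62 24.30
      vertex 0.00 20.62 0.00
    endloop
  endfacet
  facet normal -1.0000 0.0000 0.0000
    outer loop
      vertex 0.00 20.62 24.30
      vertex 0.00 20.62 0.00
      vertex 0.00 0.00 0.00
    endloop
  endfacet
  facet normal -1.0000 0.0000 0.0000
    outer loop
      vertex 0.00 0.00 24.30
      vertex 0.00 20.62 24.30
      vertex 0.00 0.00 0.00
    endloop
  endfacet
  facet normal 1.0000 0.0000 0.0000
    outer loop
      vertex 10.17 0.00 0.00
      vertex 10.17 20.62 0.00
      vertex 10.17 20.62 24.30
    endloop
  endfacet
  facet normal 1.0000 0.0000 0.0000
    outer loop
      vertex 10.17 0.00 0.00
      vertex 10.17 20.62 24.30
      vertex 10.17 0.00 24.30
    endloop
  endfacet
endsolid part

The G0 Z moves step by Δz≈8.10 mm. Every layer's G1 loop is the same polygon, so the solid is a straight extrusion of it from z=0 to z≈24.3. Closing with flat bottom and top caps and triangulating gives 12 facets — a rectangular box, roughly 10.2 × 20.6 mm footprint and 24.3 mm tall.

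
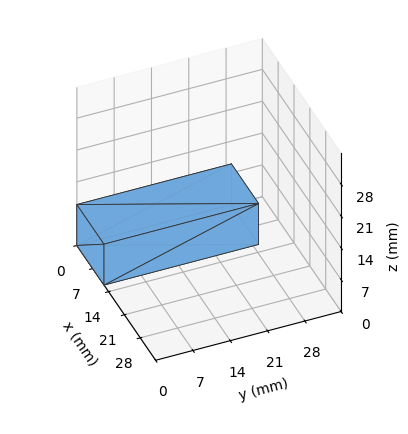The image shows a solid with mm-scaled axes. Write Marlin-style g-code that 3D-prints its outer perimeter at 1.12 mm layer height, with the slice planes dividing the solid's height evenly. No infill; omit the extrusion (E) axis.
Reading the render: the shape is a rectangular box, roughly 12 × 29 mm footprint and 9 mm tall (dimensions read to the nearest mm from the axis ticks). For the g-code, the solid's height is divided into equal slices at the stated Δz and each level perimeter traced with G1 moves after a G0 lift.

; perimeter-only toolpath
G21 ; units = mm
G90 ; absolute positioning
G28 ; home
; layer 1
G0 Z1.12
G0 X0.00 Y0.00
G1 X12.00 Y0.00
G1 X12.00 Y29.00
G1 X0.00 Y29.00
G1 X0.00 Y0.00
; layer 2
G0 Z2.25
G0 X0.00 Y0.00
G1 X12.00 Y0.00
G1 X12.00 Y29.00
G1 X0.00 Y29.00
G1 X0.00 Y0.00
; layer 3
G0 Z3.38
G0 X0.00 Y0.00
G1 X12.00 Y0.00
G1 X12.00 Y29.00
G1 X0.00 Y29.00
G1 X0.00 Y0.00
; layer 4
G0 Z4.50
G0 X0.00 Y0.00
G1 X12.00 Y0.00
G1 X12.00 Y29.00
G1 X0.00 Y29.00
G1 X0.00 Y0.00
; layer 5
G0 Z5.62
G0 X0.00 Y0.00
G1 X12.00 Y0.00
G1 X12.00 Y29.00
G1 X0.00 Y29.00
G1 X0.00 Y0.00
; layer 6
G0 Z6.75
G0 X0.00 Y0.00
G1 X12.00 Y0.00
G1 X12.00 Y29.00
G1 X0.00 Y29.00
G1 X0.00 Y0.00
; layer 7
G0 Z7.88
G0 X0.00 Y0.00
G1 X12.00 Y0.00
G1 X12.00 Y29.00
G1 X0.00 Y29.00
G1 X0.00 Y0.00
; layer 8
G0 Z9.00
G0 X0.00 Y0.00
G1 X12.00 Y0.00
G1 X12.00 Y29.00
G1 X0.00 Y29.00
G1 X0.00 Y0.00
M2 ; end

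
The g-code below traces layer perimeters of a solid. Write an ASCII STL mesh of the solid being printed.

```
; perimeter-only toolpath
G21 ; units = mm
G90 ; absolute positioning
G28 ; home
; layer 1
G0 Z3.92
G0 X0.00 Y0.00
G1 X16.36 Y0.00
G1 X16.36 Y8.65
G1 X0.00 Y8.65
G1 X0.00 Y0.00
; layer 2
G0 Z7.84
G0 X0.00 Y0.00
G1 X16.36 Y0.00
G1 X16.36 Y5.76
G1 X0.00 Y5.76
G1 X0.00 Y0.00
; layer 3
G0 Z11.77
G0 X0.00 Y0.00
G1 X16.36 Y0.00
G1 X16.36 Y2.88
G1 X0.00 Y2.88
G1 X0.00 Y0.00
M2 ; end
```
solid part
  facet normal 0.0000 0.0000 -1.0000
    outer loop
      vertex 16.36 11.53 0.00
      vertex 16.36 0.00 0.00
      vertex 0.00 0.00 0.00
    endloop
  endfacet
  facet normal 0.0000 0.0000 -1.0000
    outer loop
      vertex 0.00 11.53 0.00
      vertex 16.36 11.53 0.00
      vertex 0.00 0.00 0.00
    endloop
  endfacet
  facet normal 0.0000 -1.0000 0.0000
    outer loop
      vertex 0.00 0.00 0.00
      vertex 16.36 0.00 0.00
      vertex 16.36 0.00 15.69
    endloop
  endfacet
  facet normal 0.0000 -1.0000 0.0000
    outer loop
      vertex 0.00 0.00 0.00
      vertex 16.36 0.00 15.69
      vertex 0.00 0.00 15.69
    endloop
  endfacet
  facet normal 0.0000 0.8058 0.5922
    outer loop
      vertex 0.00 0.00 15.69
      vertex 16.36 0.00 15.69
      vertex 16.36 11.53 0.00
    endloop
  endfacet
  facet normal 0.0000 0.8058 0.5922
    outer loop
      vertex 0.00 0.00 15.69
      vertex 16.36 11.53 0.00
      vertex 0.00 11.53 0.00
    endloop
  endfacet
  facet normal -1.0000 0.0000 0.0000
    outer loop
      vertex 0.00 0.00 15.69
      vertex 0.00 11.53 0.00
      vertex 0.00 0.00 0.00
    endloop
  endfacet
  facet normal 1.0000 0.0000 0.0000
    outer loop
      vertex 16.36 0.00 0.00
      vertex 16.36 11.53 0.00
      vertex 16.36 0.00 15.69
    endloop
  endfacet
endsolid part

The G0 Z moves step by Δz≈3.92 mm. The G1 loops shrink linearly with z, so the solid tapers from its base footprint up to z≈15.7. Closing with a flat bottom cap and the tapered top and triangulating gives 8 facets — a wedge (ramp): 16.4 × 11.5 mm base, rising to 15.7 mm along the y=0 edge and sloping linearly to z=0 at y=11.5.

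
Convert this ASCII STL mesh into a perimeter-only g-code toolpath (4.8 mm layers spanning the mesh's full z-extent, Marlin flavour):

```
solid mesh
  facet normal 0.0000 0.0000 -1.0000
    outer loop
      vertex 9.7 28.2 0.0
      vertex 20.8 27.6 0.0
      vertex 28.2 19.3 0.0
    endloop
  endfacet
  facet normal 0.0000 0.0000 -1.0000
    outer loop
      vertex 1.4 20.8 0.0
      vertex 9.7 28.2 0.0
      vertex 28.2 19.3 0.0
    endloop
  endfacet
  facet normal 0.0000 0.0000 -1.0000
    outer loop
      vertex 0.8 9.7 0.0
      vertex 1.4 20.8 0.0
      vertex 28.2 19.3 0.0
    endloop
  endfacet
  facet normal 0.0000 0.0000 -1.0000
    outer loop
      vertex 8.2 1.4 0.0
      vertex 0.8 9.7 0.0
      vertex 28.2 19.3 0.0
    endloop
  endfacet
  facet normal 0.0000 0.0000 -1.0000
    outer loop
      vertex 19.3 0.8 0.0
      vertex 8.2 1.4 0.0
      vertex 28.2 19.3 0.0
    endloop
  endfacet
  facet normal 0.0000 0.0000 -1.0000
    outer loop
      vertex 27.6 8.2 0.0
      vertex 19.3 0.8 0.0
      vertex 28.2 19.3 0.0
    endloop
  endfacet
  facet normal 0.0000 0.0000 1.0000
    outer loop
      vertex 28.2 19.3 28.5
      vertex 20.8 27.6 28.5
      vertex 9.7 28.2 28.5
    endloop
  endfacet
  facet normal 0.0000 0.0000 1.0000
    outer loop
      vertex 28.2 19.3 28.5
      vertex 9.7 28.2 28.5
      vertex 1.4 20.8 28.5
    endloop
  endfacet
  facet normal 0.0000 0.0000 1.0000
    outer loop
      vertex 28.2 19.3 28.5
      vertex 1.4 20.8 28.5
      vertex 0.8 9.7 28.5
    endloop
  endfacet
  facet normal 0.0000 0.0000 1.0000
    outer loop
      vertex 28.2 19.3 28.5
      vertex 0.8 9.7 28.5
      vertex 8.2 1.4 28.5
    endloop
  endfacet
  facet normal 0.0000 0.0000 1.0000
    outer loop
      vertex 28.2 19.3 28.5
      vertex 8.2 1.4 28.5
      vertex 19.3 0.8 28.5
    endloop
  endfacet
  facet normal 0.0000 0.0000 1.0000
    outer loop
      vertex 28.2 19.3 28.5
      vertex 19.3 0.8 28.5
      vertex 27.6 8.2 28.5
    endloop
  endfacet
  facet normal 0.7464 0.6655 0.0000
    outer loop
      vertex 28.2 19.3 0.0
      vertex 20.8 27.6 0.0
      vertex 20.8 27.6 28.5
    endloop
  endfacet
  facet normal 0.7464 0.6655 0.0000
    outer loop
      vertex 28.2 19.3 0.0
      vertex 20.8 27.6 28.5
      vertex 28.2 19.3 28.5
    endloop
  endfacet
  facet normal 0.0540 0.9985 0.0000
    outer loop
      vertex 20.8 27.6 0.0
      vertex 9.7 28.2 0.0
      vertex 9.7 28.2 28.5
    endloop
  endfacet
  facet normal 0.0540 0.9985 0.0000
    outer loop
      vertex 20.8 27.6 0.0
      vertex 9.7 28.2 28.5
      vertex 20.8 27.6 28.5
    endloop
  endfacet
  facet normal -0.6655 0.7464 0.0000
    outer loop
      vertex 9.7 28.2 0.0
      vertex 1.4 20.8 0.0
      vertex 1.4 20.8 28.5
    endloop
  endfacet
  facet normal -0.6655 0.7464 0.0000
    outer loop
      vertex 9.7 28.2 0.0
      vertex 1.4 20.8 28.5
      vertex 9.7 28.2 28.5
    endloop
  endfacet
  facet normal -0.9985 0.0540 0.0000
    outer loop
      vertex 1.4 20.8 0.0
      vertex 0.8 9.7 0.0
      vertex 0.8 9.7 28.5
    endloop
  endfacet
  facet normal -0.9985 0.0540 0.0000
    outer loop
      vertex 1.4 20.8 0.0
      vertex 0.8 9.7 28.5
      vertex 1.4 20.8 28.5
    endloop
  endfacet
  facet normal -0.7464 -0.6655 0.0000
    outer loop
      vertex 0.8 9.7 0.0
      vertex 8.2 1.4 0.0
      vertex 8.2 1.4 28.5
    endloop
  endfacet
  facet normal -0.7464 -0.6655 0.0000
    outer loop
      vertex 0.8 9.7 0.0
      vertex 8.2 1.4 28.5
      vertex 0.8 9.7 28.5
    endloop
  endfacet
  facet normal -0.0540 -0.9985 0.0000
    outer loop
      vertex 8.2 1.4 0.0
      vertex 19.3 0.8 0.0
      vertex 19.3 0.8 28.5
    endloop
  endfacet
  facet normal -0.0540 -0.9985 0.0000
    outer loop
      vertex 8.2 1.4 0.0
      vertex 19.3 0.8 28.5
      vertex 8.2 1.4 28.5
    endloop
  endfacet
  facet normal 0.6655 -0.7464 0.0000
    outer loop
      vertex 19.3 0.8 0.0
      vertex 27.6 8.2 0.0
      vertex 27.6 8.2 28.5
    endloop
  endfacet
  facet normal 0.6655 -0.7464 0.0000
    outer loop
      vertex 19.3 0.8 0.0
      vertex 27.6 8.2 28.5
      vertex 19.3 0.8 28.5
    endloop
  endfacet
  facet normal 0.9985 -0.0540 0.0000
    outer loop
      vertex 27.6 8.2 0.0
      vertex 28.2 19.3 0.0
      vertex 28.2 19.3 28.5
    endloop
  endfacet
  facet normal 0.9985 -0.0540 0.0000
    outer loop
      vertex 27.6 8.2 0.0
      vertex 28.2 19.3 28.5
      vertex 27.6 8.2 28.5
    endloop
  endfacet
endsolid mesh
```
; perimeter-only toolpath
G21 ; units = mm
G90 ; absolute positioning
G28 ; home
; layer 1
G0 Z4.8
G0 X28.2 Y19.3
G1 X20.8 Y27.6
G1 X9.7 Y28.2
G1 X1.4 Y20.8
G1 X0.8 Y9.7
G1 X8.2 Y1.4
G1 X19.3 Y0.8
G1 X27.6 Y8.2
G1 X28.2 Y19.3
; layer 2
G0 Z9.5
G0 X28.2 Y19.3
G1 X20.8 Y27.6
G1 X9.7 Y28.2
G1 X1.4 Y20.8
G1 X0.8 Y9.7
G1 X8.2 Y1.4
G1 X19.3 Y0.8
G1 X27.6 Y8.2
G1 X28.2 Y19.3
; layer 3
G0 Z14.2
G0 X28.2 Y19.3
G1 X20.8 Y27.6
G1 X9.7 Y28.2
G1 X1.4 Y20.8
G1 X0.8 Y9.7
G1 X8.2 Y1.4
G1 X19.3 Y0.8
G1 X27.6 Y8.2
G1 X28.2 Y19.3
; layer 4
G0 Z19.0
G0 X28.2 Y19.3
G1 X20.8 Y27.6
G1 X9.7 Y28.2
G1 X1.4 Y20.8
G1 X0.8 Y9.7
G1 X8.2 Y1.4
G1 X19.3 Y0.8
G1 X27.6 Y8.2
G1 X28.2 Y19.3
; layer 5
G0 Z23.8
G0 X28.2 Y19.3
G1 X20.8 Y27.6
G1 X9.7 Y28.2
G1 X1.4 Y20.8
G1 X0.8 Y9.7
G1 X8.2 Y1.4
G1 X19.3 Y0.8
G1 X27.6 Y8.2
G1 X28.2 Y19.3
; layer 6
G0 Z28.5
G0 X28.2 Y19.3
G1 X20.8 Y27.6
G1 X9.7 Y28.2
G1 X1.4 Y20.8
G1 X0.8 Y9.7
G1 X8.2 Y1.4
G1 X19.3 Y0.8
G1 X27.6 Y8.2
G1 X28.2 Y19.3
M2 ; end

The solid is a regular 8-sided prism (a cylinder approximated with 8 flat sides), circumscribed radius ≈ 14.5 mm, height ≈ 28.5 mm. Slicing at Δz = 4.8 mm — 6 equal slices spanning the solid's height, so layer i sits at z = i·h/6 — gives 6 non-empty perimeters. Each is a 8-segment closed polygon; G0 lifts to the layer z and rapids to the start vertex, then G1 traces the edges.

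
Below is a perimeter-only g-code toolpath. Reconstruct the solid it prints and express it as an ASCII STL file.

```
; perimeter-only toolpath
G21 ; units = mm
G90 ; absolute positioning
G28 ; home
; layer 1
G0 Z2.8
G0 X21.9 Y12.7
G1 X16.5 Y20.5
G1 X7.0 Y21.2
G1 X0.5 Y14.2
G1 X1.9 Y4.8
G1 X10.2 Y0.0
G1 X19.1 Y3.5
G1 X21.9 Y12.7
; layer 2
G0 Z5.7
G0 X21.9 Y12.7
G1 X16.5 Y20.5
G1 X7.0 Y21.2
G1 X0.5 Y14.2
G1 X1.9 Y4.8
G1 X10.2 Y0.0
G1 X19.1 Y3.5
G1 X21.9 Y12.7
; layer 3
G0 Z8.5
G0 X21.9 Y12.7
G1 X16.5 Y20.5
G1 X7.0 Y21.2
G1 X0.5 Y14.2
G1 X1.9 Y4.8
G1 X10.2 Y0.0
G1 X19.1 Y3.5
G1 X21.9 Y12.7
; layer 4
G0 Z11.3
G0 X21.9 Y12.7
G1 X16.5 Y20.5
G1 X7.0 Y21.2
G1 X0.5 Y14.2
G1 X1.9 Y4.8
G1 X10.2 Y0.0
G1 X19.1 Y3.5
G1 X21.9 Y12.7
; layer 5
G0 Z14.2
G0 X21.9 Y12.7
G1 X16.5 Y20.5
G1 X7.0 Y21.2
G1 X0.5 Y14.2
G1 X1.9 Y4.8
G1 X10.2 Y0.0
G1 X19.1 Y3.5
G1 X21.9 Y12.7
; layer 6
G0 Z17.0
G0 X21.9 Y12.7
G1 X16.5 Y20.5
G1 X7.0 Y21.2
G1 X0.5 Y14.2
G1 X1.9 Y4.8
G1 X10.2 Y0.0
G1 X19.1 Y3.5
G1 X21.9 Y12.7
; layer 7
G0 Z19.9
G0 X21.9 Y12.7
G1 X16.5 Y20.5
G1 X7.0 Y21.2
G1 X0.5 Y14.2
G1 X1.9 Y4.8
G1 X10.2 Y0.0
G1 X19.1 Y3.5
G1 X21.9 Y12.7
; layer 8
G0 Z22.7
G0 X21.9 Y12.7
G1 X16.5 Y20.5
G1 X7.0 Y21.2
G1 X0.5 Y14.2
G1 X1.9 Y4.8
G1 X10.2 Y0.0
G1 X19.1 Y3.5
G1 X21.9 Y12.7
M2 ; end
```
solid part
  facet normal 0.0000 0.0000 -1.0000
    outer loop
      vertex 7.0 21.2 0.0
      vertex 16.5 20.5 0.0
      vertex 21.9 12.7 0.0
    endloop
  endfacet
  facet normal 0.0000 0.0000 -1.0000
    outer loop
      vertex 0.5 14.2 0.0
      vertex 7.0 21.2 0.0
      vertex 21.9 12.7 0.0
    endloop
  endfacet
  facet normal 0.0000 0.0000 -1.0000
    outer loop
      vertex 1.9 4.8 0.0
      vertex 0.5 14.2 0.0
      vertex 21.9 12.7 0.0
    endloop
  endfacet
  facet normal 0.0000 0.0000 -1.0000
    outer loop
      vertex 10.2 0.0 0.0
      vertex 1.9 4.8 0.0
      vertex 21.9 12.7 0.0
    endloop
  endfacet
  facet normal 0.0000 0.0000 -1.0000
    outer loop
      vertex 19.1 3.5 0.0
      vertex 10.2 0.0 0.0
      vertex 21.9 12.7 0.0
    endloop
  endfacet
  facet normal 0.0000 0.0000 1.0000
    outer loop
      vertex 21.9 12.7 22.7
      vertex 16.5 20.5 22.7
      vertex 7.0 21.2 22.7
    endloop
  endfacet
  facet normal 0.0000 0.0000 1.0000
    outer loop
      vertex 21.9 12.7 22.7
      vertex 7.0 21.2 22.7
      vertex 0.5 14.2 22.7
    endloop
  endfacet
  facet normal 0.0000 0.0000 1.0000
    outer loop
      vertex 21.9 12.7 22.7
      vertex 0.5 14.2 22.7
      vertex 1.9 4.8 22.7
    endloop
  endfacet
  facet normal 0.0000 0.0000 1.0000
    outer loop
      vertex 21.9 12.7 22.7
      vertex 1.9 4.8 22.7
      vertex 10.2 0.0 22.7
    endloop
  endfacet
  facet normal 0.0000 0.0000 1.0000
    outer loop
      vertex 21.9 12.7 22.7
      vertex 10.2 0.0 22.7
      vertex 19.1 3.5 22.7
    endloop
  endfacet
  facet normal 0.8222 0.5692 0.0000
    outer loop
      vertex 21.9 12.7 0.0
      vertex 16.5 20.5 0.0
      vertex 16.5 20.5 22.7
    endloop
  endfacet
  facet normal 0.8222 0.5692 0.0000
    outer loop
      vertex 21.9 12.7 0.0
      vertex 16.5 20.5 22.7
      vertex 21.9 12.7 22.7
    endloop
  endfacet
  facet normal 0.0735 0.9973 0.0000
    outer loop
      vertex 16.5 20.5 0.0
      vertex 7.0 21.2 0.0
      vertex 7.0 21.2 22.7
    endloop
  endfacet
  facet normal 0.0735 0.9973 0.0000
    outer loop
      vertex 16.5 20.5 0.0
      vertex 7.0 21.2 22.7
      vertex 16.5 20.5 22.7
    endloop
  endfacet
  facet normal -0.7328 0.6805 0.0000
    outer loop
      vertex 7.0 21.2 0.0
      vertex 0.5 14.2 0.0
      vertex 0.5 14.2 22.7
    endloop
  endfacet
  facet normal -0.7328 0.6805 0.0000
    outer loop
      vertex 7.0 21.2 0.0
      vertex 0.5 14.2 22.7
      vertex 7.0 21.2 22.7
    endloop
  endfacet
  facet normal -0.9891 -0.1473 0.0000
    outer loop
      vertex 0.5 14.2 0.0
      vertex 1.9 4.8 0.0
      vertex 1.9 4.8 22.7
    endloop
  endfacet
  facet normal -0.9891 -0.1473 0.0000
    outer loop
      vertex 0.5 14.2 0.0
      vertex 1.9 4.8 22.7
      vertex 0.5 14.2 22.7
    endloop
  endfacet
  facet normal -0.5006 -0.8657 0.0000
    outer loop
      vertex 1.9 4.8 0.0
      vertex 10.2 0.0 0.0
      vertex 10.2 0.0 22.7
    endloop
  endfacet
  facet normal -0.5006 -0.8657 0.0000
    outer loop
      vertex 1.9 4.8 0.0
      vertex 10.2 0.0 22.7
      vertex 1.9 4.8 22.7
    endloop
  endfacet
  facet normal 0.3660 -0.9306 0.0000
    outer loop
      vertex 10.2 0.0 0.0
      vertex 19.1 3.5 0.0
      vertex 19.1 3.5 22.7
    endloop
  endfacet
  facet normal 0.3660 -0.9306 0.0000
    outer loop
      vertex 10.2 0.0 0.0
      vertex 19.1 3.5 22.7
      vertex 10.2 0.0 22.7
    endloop
  endfacet
  facet normal 0.9567 -0.2912 0.0000
    outer loop
      vertex 19.1 3.5 0.0
      vertex 21.9 12.7 0.0
      vertex 21.9 12.7 22.7
    endloop
  endfacet
  facet normal 0.9567 -0.2912 0.0000
    outer loop
      vertex 19.1 3.5 0.0
      vertex 21.9 12.7 22.7
      vertex 19.1 3.5 22.7
    endloop
  endfacet
endsolid part

The G0 Z moves step by Δz≈2.8 mm. Every layer's G1 loop is the same polygon, so the solid is a straight extrusion of it from z=0 to z≈22.7. Closing with flat bottom and top caps and triangulating gives 24 facets — a regular 7-sided prism (a cylinder approximated with 7 flat sides), circumscribed radius ≈ 11 mm, height ≈ 22.7 mm.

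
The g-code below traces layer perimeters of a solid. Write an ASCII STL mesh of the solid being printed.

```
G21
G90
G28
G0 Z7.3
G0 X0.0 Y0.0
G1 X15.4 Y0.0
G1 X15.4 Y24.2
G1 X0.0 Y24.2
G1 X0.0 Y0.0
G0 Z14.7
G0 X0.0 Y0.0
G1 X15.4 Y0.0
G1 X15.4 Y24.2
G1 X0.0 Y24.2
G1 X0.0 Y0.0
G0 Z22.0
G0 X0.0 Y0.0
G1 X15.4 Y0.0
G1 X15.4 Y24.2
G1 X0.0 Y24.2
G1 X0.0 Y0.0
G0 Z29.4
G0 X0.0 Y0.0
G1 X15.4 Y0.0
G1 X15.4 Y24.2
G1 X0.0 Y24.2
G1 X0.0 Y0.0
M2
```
solid part
  facet normal 0.0000 0.0000 -1.0000
    outer loop
      vertex 15.4 24.2 0.0
      vertex 15.4 0.0 0.0
      vertex 0.0 0.0 0.0
    endloop
  endfacet
  facet normal 0.0000 0.0000 -1.0000
    outer loop
      vertex 0.0 24.2 0.0
      vertex 15.4 24.2 0.0
      vertex 0.0 0.0 0.0
    endloop
  endfacet
  facet normal 0.0000 0.0000 1.0000
    outer loop
      vertex 0.0 0.0 29.4
      vertex 15.4 0.0 29.4
      vertex 15.4 24.2 29.4
    endloop
  endfacet
  facet normal 0.0000 0.0000 1.0000
    outer loop
      vertex 0.0 0.0 29.4
      vertex 15.4 24.2 29.4
      vertex 0.0 24.2 29.4
    endloop
  endfacet
  facet normal 0.0000 -1.0000 0.0000
    outer loop
      vertex 0.0 0.0 0.0
      vertex 15.4 0.0 0.0
      vertex 15.4 0.0 29.4
    endloop
  endfacet
  facet normal 0.0000 -1.0000 0.0000
    outer loop
      vertex 0.0 0.0 0.0
      vertex 15.4 0.0 29.4
      vertex 0.0 0.0 29.4
    endloop
  endfacet
  facet normal 0.0000 1.0000 0.0000
    outer loop
      vertex 15.4 24.2 29.4
      vertex 15.4 24.2 0.0
      vertex 0.0 24.2 0.0
    endloop
  endfacet
  facet normal 0.0000 1.0000 0.0000
    outer loop
      vertex 0.0 24.2 29.4
      vertex 15.4 24.2 29.4
      vertex 0.0 24.2 0.0
    endloop
  endfacet
  facet normal -1.0000 0.0000 0.0000
    outer loop
      vertex 0.0 24.2 29.4
      vertex 0.0 24.2 0.0
      vertex 0.0 0.0 0.0
    endloop
  endfacet
  facet normal -1.0000 0.0000 0.0000
    outer loop
      vertex 0.0 0.0 29.4
      vertex 0.0 24.2 29.4
      vertex 0.0 0.0 0.0
    endloop
  endfacet
  facet normal 1.0000 0.0000 0.0000
    outer loop
      vertex 15.4 0.0 0.0
      vertex 15.4 24.2 0.0
      vertex 15.4 24.2 29.4
    endloop
  endfacet
  facet normal 1.0000 0.0000 0.0000
    outer loop
      vertex 15.4 0.0 0.0
      vertex 15.4 24.2 29.4
      vertex 15.4 0.0 29.4
    endloop
  endfacet
endsolid part

The G0 Z moves step by Δz≈7.3 mm. Every layer's G1 loop is the same polygon, so the solid is a straight extrusion of it from z=0 to z≈29.4. Closing with flat bottom and top caps and triangulating gives 12 facets — a rectangular box, roughly 15.4 × 24.2 mm footprint and 29.4 mm tall.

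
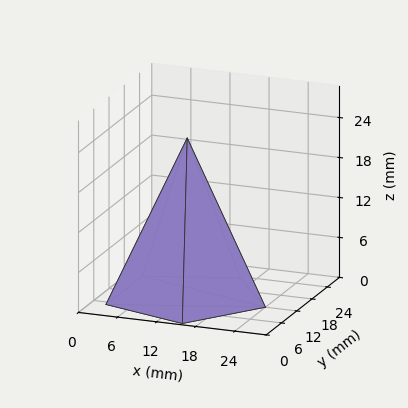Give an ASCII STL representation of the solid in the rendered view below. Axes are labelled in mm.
Reading the render: the shape is a regular 5-sided pyramid, base circumscribed radius ≈ 12 mm, apex at z ≈ 24 mm (dimensions read to the nearest mm from the axis ticks). For the STL, each face is triangulated and given an outward normal.

solid part
  facet normal 0.0000 0.0000 -1.0000
    outer loop
      vertex 2.3 19.1 0.0
      vertex 15.7 23.4 0.0
      vertex 24.0 12.0 0.0
    endloop
  endfacet
  facet normal 0.0000 0.0000 -1.0000
    outer loop
      vertex 2.3 4.9 0.0
      vertex 2.3 19.1 0.0
      vertex 24.0 12.0 0.0
    endloop
  endfacet
  facet normal 0.0000 0.0000 -1.0000
    outer loop
      vertex 15.7 0.6 0.0
      vertex 2.3 4.9 0.0
      vertex 24.0 12.0 0.0
    endloop
  endfacet
  facet normal 0.7495 0.5457 0.3748
    outer loop
      vertex 24.0 12.0 0.0
      vertex 15.7 23.4 0.0
      vertex 12.0 12.0 24.0
    endloop
  endfacet
  facet normal -0.2832 0.8825 0.3755
    outer loop
      vertex 15.7 23.4 0.0
      vertex 2.3 19.1 0.0
      vertex 12.0 12.0 24.0
    endloop
  endfacet
  facet normal -0.9271 0.0000 0.3747
    outer loop
      vertex 2.3 19.1 0.0
      vertex 2.3 4.9 0.0
      vertex 12.0 12.0 24.0
    endloop
  endfacet
  facet normal -0.2832 -0.8825 0.3755
    outer loop
      vertex 2.3 4.9 0.0
      vertex 15.7 0.6 0.0
      vertex 12.0 12.0 24.0
    endloop
  endfacet
  facet normal 0.7495 -0.5457 0.3748
    outer loop
      vertex 15.7 0.6 0.0
      vertex 24.0 12.0 0.0
      vertex 12.0 12.0 24.0
    endloop
  endfacet
endsolid part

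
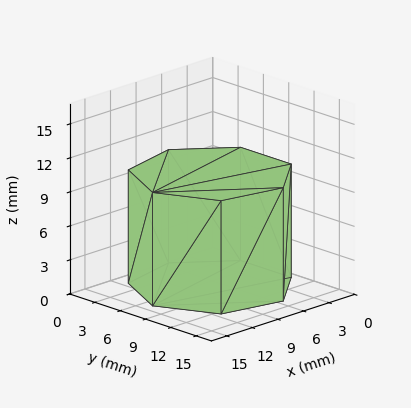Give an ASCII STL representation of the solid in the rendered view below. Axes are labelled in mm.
Reading the render: the shape is a regular 7-sided prism (a cylinder approximated with 7 flat sides), circumscribed radius ≈ 7 mm, height ≈ 10 mm (dimensions read to the nearest mm from the axis ticks). For the STL, each face is triangulated and given an outward normal.

solid part
  facet normal 0.0000 0.0000 -1.0000
    outer loop
      vertex 5.4 13.8 0.0
      vertex 11.4 12.5 0.0
      vertex 14.0 7.0 0.0
    endloop
  endfacet
  facet normal 0.0000 0.0000 -1.0000
    outer loop
      vertex 0.7 10.0 0.0
      vertex 5.4 13.8 0.0
      vertex 14.0 7.0 0.0
    endloop
  endfacet
  facet normal 0.0000 0.0000 -1.0000
    outer loop
      vertex 0.7 4.0 0.0
      vertex 0.7 10.0 0.0
      vertex 14.0 7.0 0.0
    endloop
  endfacet
  facet normal 0.0000 0.0000 -1.0000
    outer loop
      vertex 5.4 0.2 0.0
      vertex 0.7 4.0 0.0
      vertex 14.0 7.0 0.0
    endloop
  endfacet
  facet normal 0.0000 0.0000 -1.0000
    outer loop
      vertex 11.4 1.5 0.0
      vertex 5.4 0.2 0.0
      vertex 14.0 7.0 0.0
    endloop
  endfacet
  facet normal 0.0000 0.0000 1.0000
    outer loop
      vertex 14.0 7.0 10.0
      vertex 11.4 12.5 10.0
      vertex 5.4 13.8 10.0
    endloop
  endfacet
  facet normal 0.0000 0.0000 1.0000
    outer loop
      vertex 14.0 7.0 10.0
      vertex 5.4 13.8 10.0
      vertex 0.7 10.0 10.0
    endloop
  endfacet
  facet normal 0.0000 0.0000 1.0000
    outer loop
      vertex 14.0 7.0 10.0
      vertex 0.7 10.0 10.0
      vertex 0.7 4.0 10.0
    endloop
  endfacet
  facet normal 0.0000 0.0000 1.0000
    outer loop
      vertex 14.0 7.0 10.0
      vertex 0.7 4.0 10.0
      vertex 5.4 0.2 10.0
    endloop
  endfacet
  facet normal 0.0000 0.0000 1.0000
    outer loop
      vertex 14.0 7.0 10.0
      vertex 5.4 0.2 10.0
      vertex 11.4 1.5 10.0
    endloop
  endfacet
  facet normal 0.9041 0.4274 0.0000
    outer loop
      vertex 14.0 7.0 0.0
      vertex 11.4 12.5 0.0
      vertex 11.4 12.5 10.0
    endloop
  endfacet
  facet normal 0.9041 0.4274 0.0000
    outer loop
      vertex 14.0 7.0 0.0
      vertex 11.4 12.5 10.0
      vertex 14.0 7.0 10.0
    endloop
  endfacet
  facet normal 0.2118 0.9773 0.0000
    outer loop
      vertex 11.4 12.5 0.0
      vertex 5.4 13.8 0.0
      vertex 5.4 13.8 10.0
    endloop
  endfacet
  facet normal 0.2118 0.9773 0.0000
    outer loop
      vertex 11.4 12.5 0.0
      vertex 5.4 13.8 10.0
      vertex 11.4 12.5 10.0
    endloop
  endfacet
  facet normal -0.6287 0.7776 0.0000
    outer loop
      vertex 5.4 13.8 0.0
      vertex 0.7 10.0 0.0
      vertex 0.7 10.0 10.0
    endloop
  endfacet
  facet normal -0.6287 0.7776 0.0000
    outer loop
      vertex 5.4 13.8 0.0
      vertex 0.7 10.0 10.0
      vertex 5.4 13.8 10.0
    endloop
  endfacet
  facet normal -1.0000 0.0000 0.0000
    outer loop
      vertex 0.7 10.0 0.0
      vertex 0.7 4.0 0.0
      vertex 0.7 4.0 10.0
    endloop
  endfacet
  facet normal -1.0000 0.0000 0.0000
    outer loop
      vertex 0.7 10.0 0.0
      vertex 0.7 4.0 10.0
      vertex 0.7 10.0 10.0
    endloop
  endfacet
  facet normal -0.6287 -0.7776 0.0000
    outer loop
      vertex 0.7 4.0 0.0
      vertex 5.4 0.2 0.0
      vertex 5.4 0.2 10.0
    endloop
  endfacet
  facet normal -0.6287 -0.7776 0.0000
    outer loop
      vertex 0.7 4.0 0.0
      vertex 5.4 0.2 10.0
      vertex 0.7 4.0 10.0
    endloop
  endfacet
  facet normal 0.2118 -0.9773 0.0000
    outer loop
      vertex 5.4 0.2 0.0
      vertex 11.4 1.5 0.0
      vertex 11.4 1.5 10.0
    endloop
  endfacet
  facet normal 0.2118 -0.9773 0.0000
    outer loop
      vertex 5.4 0.2 0.0
      vertex 11.4 1.5 10.0
      vertex 5.4 0.2 10.0
    endloop
  endfacet
  facet normal 0.9041 -0.4274 0.0000
    outer loop
      vertex 11.4 1.5 0.0
      vertex 14.0 7.0 0.0
      vertex 14.0 7.0 10.0
    endloop
  endfacet
  facet normal 0.9041 -0.4274 0.0000
    outer loop
      vertex 11.4 1.5 0.0
      vertex 14.0 7.0 10.0
      vertex 11.4 1.5 10.0
    endloop
  endfacet
endsolid part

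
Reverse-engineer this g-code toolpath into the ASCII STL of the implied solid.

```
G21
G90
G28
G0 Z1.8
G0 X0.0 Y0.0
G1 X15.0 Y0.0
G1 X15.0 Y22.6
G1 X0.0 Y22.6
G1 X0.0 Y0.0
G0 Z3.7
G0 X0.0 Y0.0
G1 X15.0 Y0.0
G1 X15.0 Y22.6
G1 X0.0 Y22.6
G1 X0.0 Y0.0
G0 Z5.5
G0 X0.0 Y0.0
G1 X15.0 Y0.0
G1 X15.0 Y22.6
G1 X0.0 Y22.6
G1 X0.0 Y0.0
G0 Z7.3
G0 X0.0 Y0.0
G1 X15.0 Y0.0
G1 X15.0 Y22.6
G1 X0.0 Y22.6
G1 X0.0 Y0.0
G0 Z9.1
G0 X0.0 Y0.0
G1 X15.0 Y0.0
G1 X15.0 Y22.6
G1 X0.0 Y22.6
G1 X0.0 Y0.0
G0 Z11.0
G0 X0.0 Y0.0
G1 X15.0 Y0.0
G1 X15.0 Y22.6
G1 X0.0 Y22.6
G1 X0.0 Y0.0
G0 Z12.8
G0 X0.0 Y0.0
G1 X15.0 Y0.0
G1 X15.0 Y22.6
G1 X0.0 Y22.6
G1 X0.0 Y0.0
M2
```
solid part
  facet normal 0.0000 0.0000 -1.0000
    outer loop
      vertex 15.0 22.6 0.0
      vertex 15.0 0.0 0.0
      vertex 0.0 0.0 0.0
    endloop
  endfacet
  facet normal 0.0000 0.0000 -1.0000
    outer loop
      vertex 0.0 22.6 0.0
      vertex 15.0 22.6 0.0
      vertex 0.0 0.0 0.0
    endloop
  endfacet
  facet normal 0.0000 0.0000 1.0000
    outer loop
      vertex 0.0 0.0 12.8
      vertex 15.0 0.0 12.8
      vertex 15.0 22.6 12.8
    endloop
  endfacet
  facet normal 0.0000 0.0000 1.0000
    outer loop
      vertex 0.0 0.0 12.8
      vertex 15.0 22.6 12.8
      vertex 0.0 22.6 12.8
    endloop
  endfacet
  facet normal 0.0000 -1.0000 0.0000
    outer loop
      vertex 0.0 0.0 0.0
      vertex 15.0 0.0 0.0
      vertex 15.0 0.0 12.8
    endloop
  endfacet
  facet normal 0.0000 -1.0000 0.0000
    outer loop
      vertex 0.0 0.0 0.0
      vertex 15.0 0.0 12.8
      vertex 0.0 0.0 12.8
    endloop
  endfacet
  facet normal 0.0000 1.0000 0.0000
    outer loop
      vertex 15.0 22.6 12.8
      vertex 15.0 22.6 0.0
      vertex 0.0 22.6 0.0
    endloop
  endfacet
  facet normal 0.0000 1.0000 0.0000
    outer loop
      vertex 0.0 22.6 12.8
      vertex 15.0 22.6 12.8
      vertex 0.0 22.6 0.0
    endloop
  endfacet
  facet normal -1.0000 0.0000 0.0000
    outer loop
      vertex 0.0 22.6 12.8
      vertex 0.0 22.6 0.0
      vertex 0.0 0.0 0.0
    endloop
  endfacet
  facet normal -1.0000 0.0000 0.0000
    outer loop
      vertex 0.0 0.0 12.8
      vertex 0.0 22.6 12.8
      vertex 0.0 0.0 0.0
    endloop
  endfacet
  facet normal 1.0000 0.0000 0.0000
    outer loop
      vertex 15.0 0.0 0.0
      vertex 15.0 22.6 0.0
      vertex 15.0 22.6 12.8
    endloop
  endfacet
  facet normal 1.0000 0.0000 0.0000
    outer loop
      vertex 15.0 0.0 0.0
      vertex 15.0 22.6 12.8
      vertex 15.0 0.0 12.8
    endloop
  endfacet
endsolid part

The G0 Z moves step by Δz≈1.8 mm. Every layer's G1 loop is the same polygon, so the solid is a straight extrusion of it from z=0 to z≈12.8. Closing with flat bottom and top caps and triangulating gives 12 facets — a rectangular box, roughly 15 × 22.6 mm footprint and 12.8 mm tall.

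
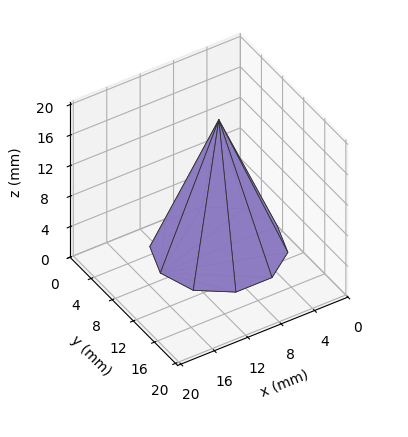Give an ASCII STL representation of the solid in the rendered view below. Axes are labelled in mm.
Reading the render: the shape is a regular 10-sided pyramid, base circumscribed radius ≈ 7 mm, apex at z ≈ 17 mm (dimensions read to the nearest mm from the axis ticks). For the STL, each face is triangulated and given an outward normal.

solid part
  facet normal 0.0000 0.0000 -1.0000
    outer loop
      vertex 9.163 13.657 0.000
      vertex 12.663 11.114 0.000
      vertex 14.000 7.000 0.000
    endloop
  endfacet
  facet normal 0.0000 0.0000 -1.0000
    outer loop
      vertex 4.837 13.657 0.000
      vertex 9.163 13.657 0.000
      vertex 14.000 7.000 0.000
    endloop
  endfacet
  facet normal 0.0000 0.0000 -1.0000
    outer loop
      vertex 1.337 11.114 0.000
      vertex 4.837 13.657 0.000
      vertex 14.000 7.000 0.000
    endloop
  endfacet
  facet normal 0.0000 0.0000 -1.0000
    outer loop
      vertex 0.000 7.000 0.000
      vertex 1.337 11.114 0.000
      vertex 14.000 7.000 0.000
    endloop
  endfacet
  facet normal 0.0000 0.0000 -1.0000
    outer loop
      vertex 1.337 2.886 0.000
      vertex 0.000 7.000 0.000
      vertex 14.000 7.000 0.000
    endloop
  endfacet
  facet normal 0.0000 0.0000 -1.0000
    outer loop
      vertex 4.837 0.343 0.000
      vertex 1.337 2.886 0.000
      vertex 14.000 7.000 0.000
    endloop
  endfacet
  facet normal 0.0000 0.0000 -1.0000
    outer loop
      vertex 9.163 0.343 0.000
      vertex 4.837 0.343 0.000
      vertex 14.000 7.000 0.000
    endloop
  endfacet
  facet normal 0.0000 0.0000 -1.0000
    outer loop
      vertex 12.663 2.886 0.000
      vertex 9.163 0.343 0.000
      vertex 14.000 7.000 0.000
    endloop
  endfacet
  facet normal 0.8856 0.2878 0.3646
    outer loop
      vertex 14.000 7.000 0.000
      vertex 12.663 11.114 0.000
      vertex 7.000 7.000 17.000
    endloop
  endfacet
  facet normal 0.5473 0.7533 0.3646
    outer loop
      vertex 12.663 11.114 0.000
      vertex 9.163 13.657 0.000
      vertex 7.000 7.000 17.000
    endloop
  endfacet
  facet normal 0.0000 0.9312 0.3646
    outer loop
      vertex 9.163 13.657 0.000
      vertex 4.837 13.657 0.000
      vertex 7.000 7.000 17.000
    endloop
  endfacet
  facet normal -0.5473 0.7533 0.3646
    outer loop
      vertex 4.837 13.657 0.000
      vertex 1.337 11.114 0.000
      vertex 7.000 7.000 17.000
    endloop
  endfacet
  facet normal -0.8856 0.2878 0.3646
    outer loop
      vertex 1.337 11.114 0.000
      vertex 0.000 7.000 0.000
      vertex 7.000 7.000 17.000
    endloop
  endfacet
  facet normal -0.8856 -0.2878 0.3646
    outer loop
      vertex 0.000 7.000 0.000
      vertex 1.337 2.886 0.000
      vertex 7.000 7.000 17.000
    endloop
  endfacet
  facet normal -0.5473 -0.7533 0.3646
    outer loop
      vertex 1.337 2.886 0.000
      vertex 4.837 0.343 0.000
      vertex 7.000 7.000 17.000
    endloop
  endfacet
  facet normal 0.0000 -0.9312 0.3646
    outer loop
      vertex 4.837 0.343 0.000
      vertex 9.163 0.343 0.000
      vertex 7.000 7.000 17.000
    endloop
  endfacet
  facet normal 0.5473 -0.7533 0.3646
    outer loop
      vertex 9.163 0.343 0.000
      vertex 12.663 2.886 0.000
      vertex 7.000 7.000 17.000
    endloop
  endfacet
  facet normal 0.8856 -0.2878 0.3646
    outer loop
      vertex 12.663 2.886 0.000
      vertex 14.000 7.000 0.000
      vertex 7.000 7.000 17.000
    endloop
  endfacet
endsolid part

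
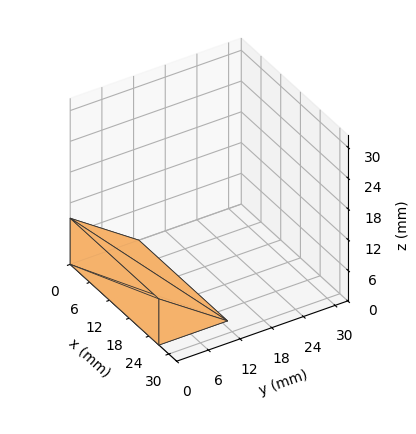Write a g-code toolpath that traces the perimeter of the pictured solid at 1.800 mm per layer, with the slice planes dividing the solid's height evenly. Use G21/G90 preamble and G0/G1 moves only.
Reading the render: the shape is a wedge (ramp): 27 × 13 mm base, rising to 9 mm along the y=0 edge and sloping linearly to z=0 at y=13 (dimensions read to the nearest mm from the axis ticks). For the g-code, the solid's height is divided into equal slices at the stated Δz and each level perimeter traced with G1 moves after a G0 lift.

; perimeter-only toolpath
G21 ; units = mm
G90 ; absolute positioning
G28 ; home
; layer 1
G0 Z1.800
G0 X0.000 Y0.000
G1 X27.000 Y0.000
G1 X27.000 Y10.400
G1 X0.000 Y10.400
G1 X0.000 Y0.000
; layer 2
G0 Z3.600
G0 X0.000 Y0.000
G1 X27.000 Y0.000
G1 X27.000 Y7.800
G1 X0.000 Y7.800
G1 X0.000 Y0.000
; layer 3
G0 Z5.400
G0 X0.000 Y0.000
G1 X27.000 Y0.000
G1 X27.000 Y5.200
G1 X0.000 Y5.200
G1 X0.000 Y0.000
; layer 4
G0 Z7.200
G0 X0.000 Y0.000
G1 X27.000 Y0.000
G1 X27.000 Y2.600
G1 X0.000 Y2.600
G1 X0.000 Y0.000
M2 ; end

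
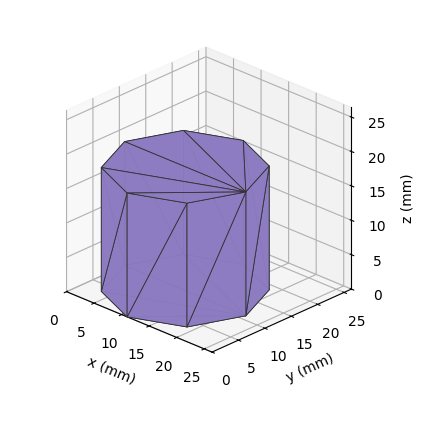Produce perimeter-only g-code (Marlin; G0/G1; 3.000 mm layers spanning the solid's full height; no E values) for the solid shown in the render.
Reading the render: the shape is a regular 8-sided prism (a cylinder approximated with 8 flat sides), circumscribed radius ≈ 11 mm, height ≈ 18 mm (dimensions read to the nearest mm from the axis ticks). For the g-code, the solid's height is divided into equal slices at the stated Δz and each level perimeter traced with G1 moves after a G0 lift.

; perimeter-only toolpath
G21 ; units = mm
G90 ; absolute positioning
G28 ; home
; layer 1
G0 Z3.000
G0 X22.000 Y11.000
G1 X18.778 Y18.778
G1 X11.000 Y22.000
G1 X3.222 Y18.778
G1 X0.000 Y11.000
G1 X3.222 Y3.222
G1 X11.000 Y0.000
G1 X18.778 Y3.222
G1 X22.000 Y11.000
; layer 2
G0 Z6.000
G0 X22.000 Y11.000
G1 X18.778 Y18.778
G1 X11.000 Y22.000
G1 X3.222 Y18.778
G1 X0.000 Y11.000
G1 X3.222 Y3.222
G1 X11.000 Y0.000
G1 X18.778 Y3.222
G1 X22.000 Y11.000
; layer 3
G0 Z9.000
G0 X22.000 Y11.000
G1 X18.778 Y18.778
G1 X11.000 Y22.000
G1 X3.222 Y18.778
G1 X0.000 Y11.000
G1 X3.222 Y3.222
G1 X11.000 Y0.000
G1 X18.778 Y3.222
G1 X22.000 Y11.000
; layer 4
G0 Z12.000
G0 X22.000 Y11.000
G1 X18.778 Y18.778
G1 X11.000 Y22.000
G1 X3.222 Y18.778
G1 X0.000 Y11.000
G1 X3.222 Y3.222
G1 X11.000 Y0.000
G1 X18.778 Y3.222
G1 X22.000 Y11.000
; layer 5
G0 Z15.000
G0 X22.000 Y11.000
G1 X18.778 Y18.778
G1 X11.000 Y22.000
G1 X3.222 Y18.778
G1 X0.000 Y11.000
G1 X3.222 Y3.222
G1 X11.000 Y0.000
G1 X18.778 Y3.222
G1 X22.000 Y11.000
; layer 6
G0 Z18.000
G0 X22.000 Y11.000
G1 X18.778 Y18.778
G1 X11.000 Y22.000
G1 X3.222 Y18.778
G1 X0.000 Y11.000
G1 X3.222 Y3.222
G1 X11.000 Y0.000
G1 X18.778 Y3.222
G1 X22.000 Y11.000
M2 ; end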